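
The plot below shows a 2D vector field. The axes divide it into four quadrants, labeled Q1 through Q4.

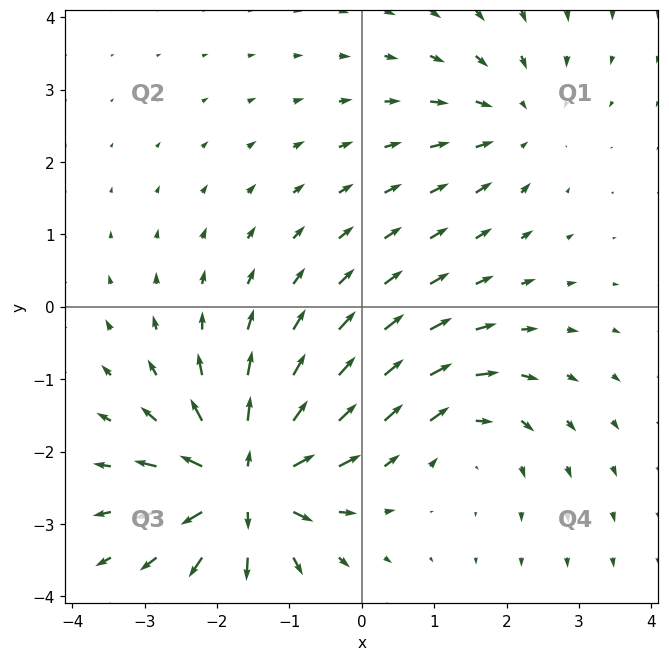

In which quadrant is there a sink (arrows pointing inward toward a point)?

The sink sits at approximately (2.1, 2.5), which lies in quadrant Q1. The divergence there is about -3, negative as expected for a sink.

Q1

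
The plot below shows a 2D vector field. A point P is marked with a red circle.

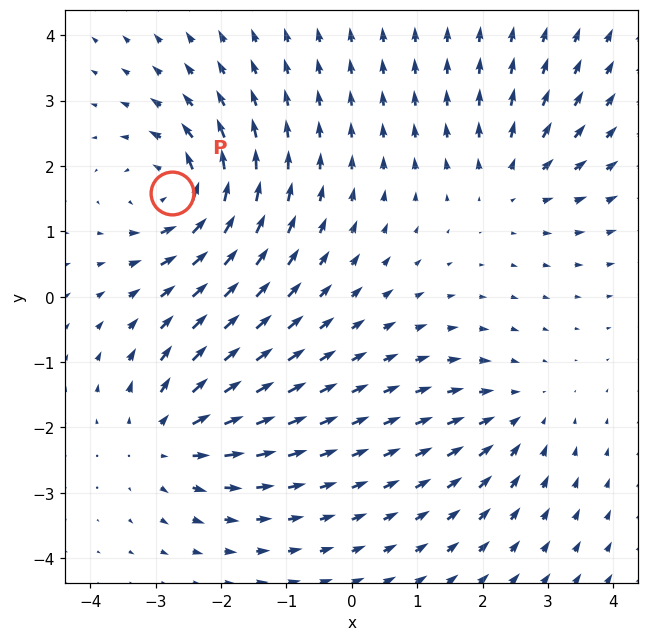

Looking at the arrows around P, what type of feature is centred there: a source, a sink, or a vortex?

At P (-2.8, 1.6) the arrows circulate counterclockwise. Divergence ≈0, curl about +6 — near-zero divergence with nonzero curl is a vortex.

vortex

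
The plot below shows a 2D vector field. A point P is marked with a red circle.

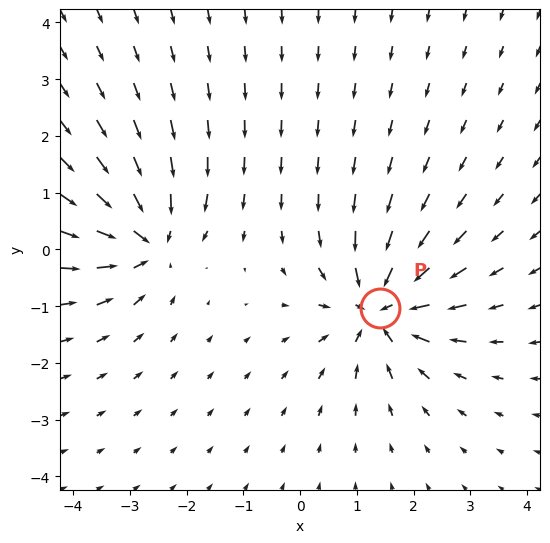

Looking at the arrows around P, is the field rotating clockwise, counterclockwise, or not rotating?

Near P at (1.4, -1.0) the arrows show no circulation. The curl there is ≈0.

not rotating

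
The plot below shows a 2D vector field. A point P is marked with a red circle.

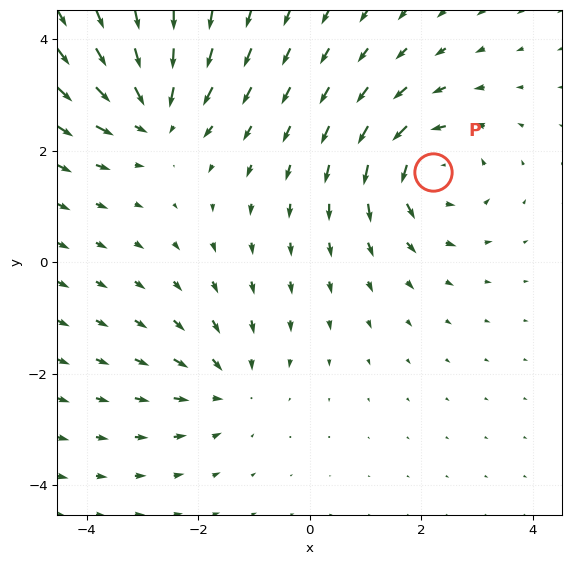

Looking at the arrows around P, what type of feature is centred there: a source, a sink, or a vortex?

At P (2.2, 1.6) the arrows circulate counterclockwise. Divergence ≈0, curl about +5 — near-zero divergence with nonzero curl is a vortex.

vortex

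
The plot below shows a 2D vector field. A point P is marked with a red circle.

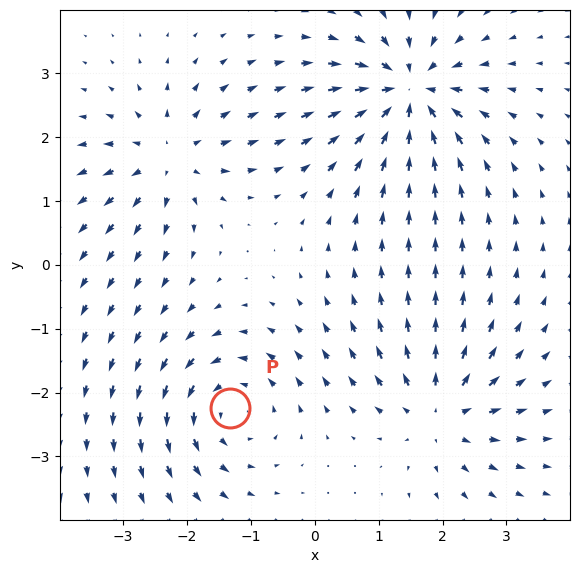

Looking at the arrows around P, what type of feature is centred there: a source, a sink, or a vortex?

At P (-1.3, -2.2) the arrows circulate counterclockwise. Divergence ≈0, curl about +5 — near-zero divergence with nonzero curl is a vortex.

vortex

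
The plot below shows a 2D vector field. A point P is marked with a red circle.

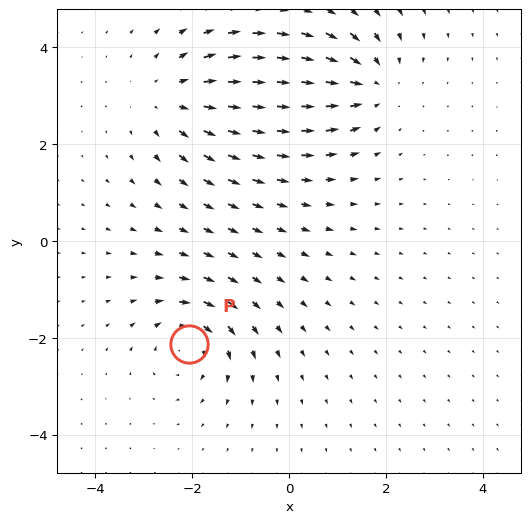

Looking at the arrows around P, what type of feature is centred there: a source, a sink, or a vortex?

At P (-2.1, -2.1) the arrows circulate clockwise. Divergence ≈0, curl about -4 — near-zero divergence with nonzero curl is a vortex.

vortex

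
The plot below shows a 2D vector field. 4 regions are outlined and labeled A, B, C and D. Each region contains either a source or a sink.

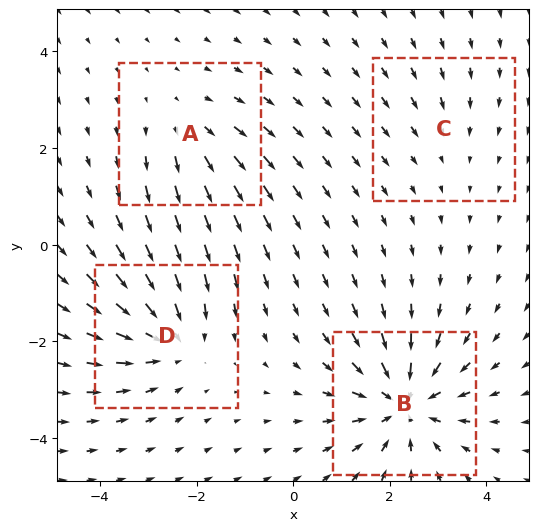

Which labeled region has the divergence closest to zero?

Divergence at each region's feature centre — A: about +3, B: about -7, C: about -2, D: about -5. Region C is closest to zero.

C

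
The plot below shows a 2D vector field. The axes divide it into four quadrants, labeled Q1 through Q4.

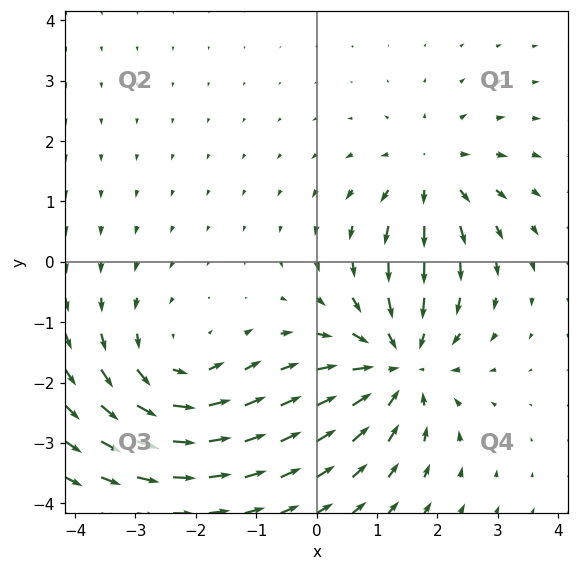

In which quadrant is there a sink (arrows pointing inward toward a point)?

Q4

The sink sits at approximately (1.4, -1.7), which lies in quadrant Q4. The divergence there is about -4, negative as expected for a sink.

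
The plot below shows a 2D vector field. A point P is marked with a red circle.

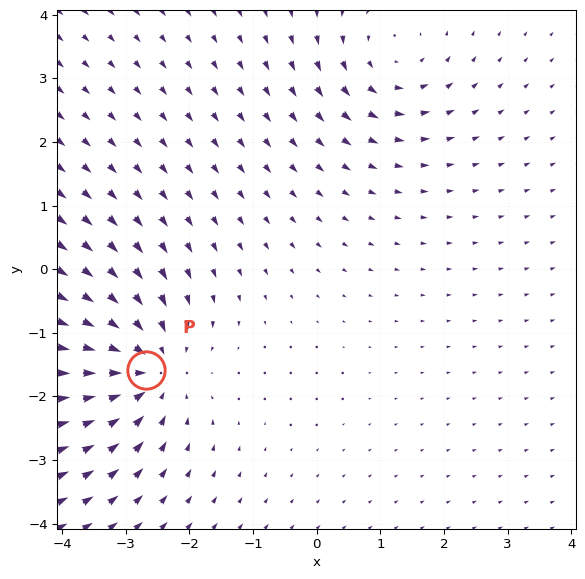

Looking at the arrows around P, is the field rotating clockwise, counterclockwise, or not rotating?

not rotating

Near P at (-2.7, -1.6) the arrows show no circulation. The curl there is ≈0.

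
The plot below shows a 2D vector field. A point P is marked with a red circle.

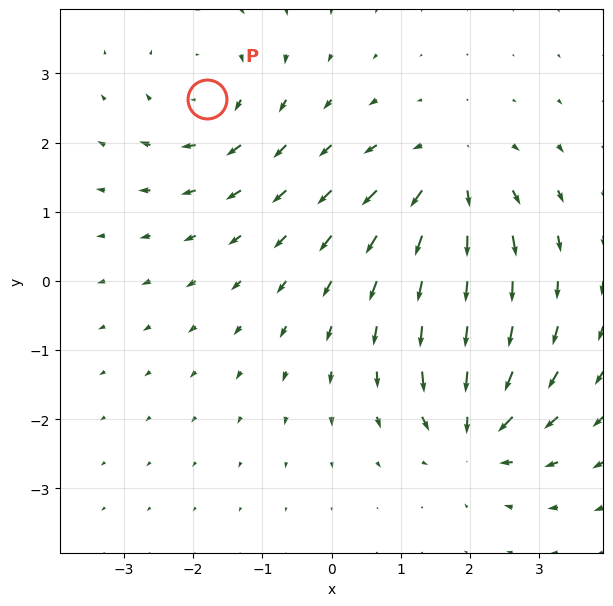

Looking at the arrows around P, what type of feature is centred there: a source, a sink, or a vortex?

At P (-1.8, 2.6) the arrows circulate clockwise. Divergence ≈0, curl about -4 — near-zero divergence with nonzero curl is a vortex.

vortex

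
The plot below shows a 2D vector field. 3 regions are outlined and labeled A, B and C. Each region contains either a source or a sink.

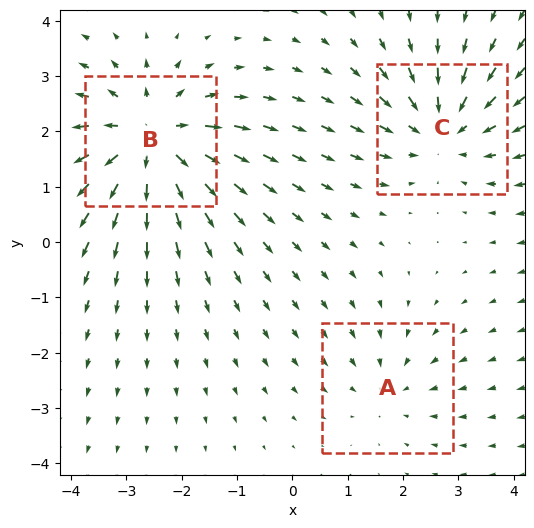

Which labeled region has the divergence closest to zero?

Divergence at each region's feature centre — A: about -2, B: about +4, C: about -3. Region A is closest to zero.

A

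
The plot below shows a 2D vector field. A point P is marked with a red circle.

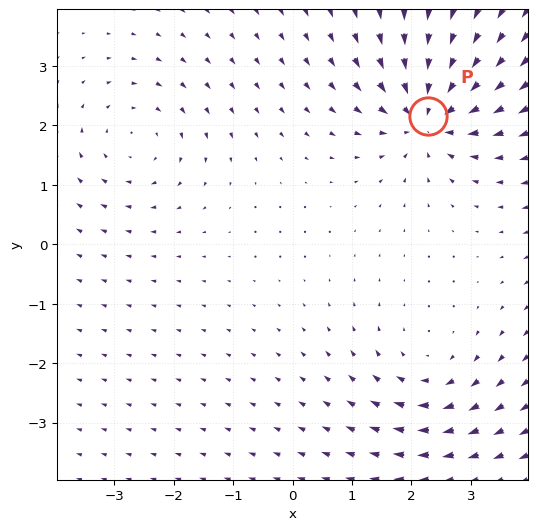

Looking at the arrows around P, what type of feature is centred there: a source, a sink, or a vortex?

sink

At P (2.3, 2.2) the arrows converge inward. Divergence about -6, curl ≈0 — negative divergence with near-zero curl is a sink.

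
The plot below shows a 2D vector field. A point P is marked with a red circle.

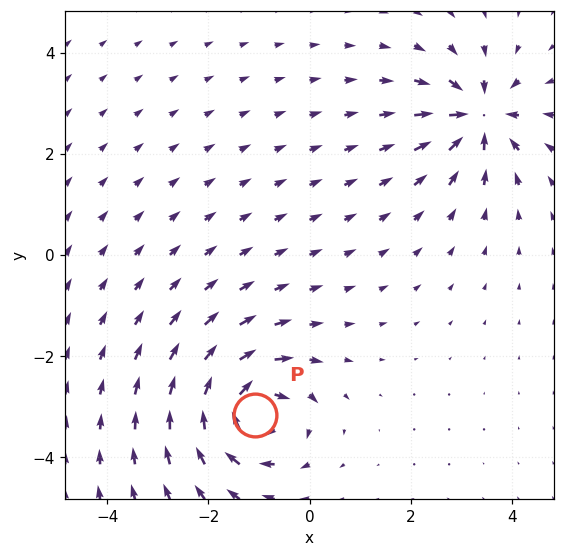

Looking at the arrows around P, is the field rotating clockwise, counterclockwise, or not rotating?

clockwise

Near P at (-1.1, -3.2) the arrows circulate clockwise. The curl (z-component) there is about -7; negative curl means clockwise rotation.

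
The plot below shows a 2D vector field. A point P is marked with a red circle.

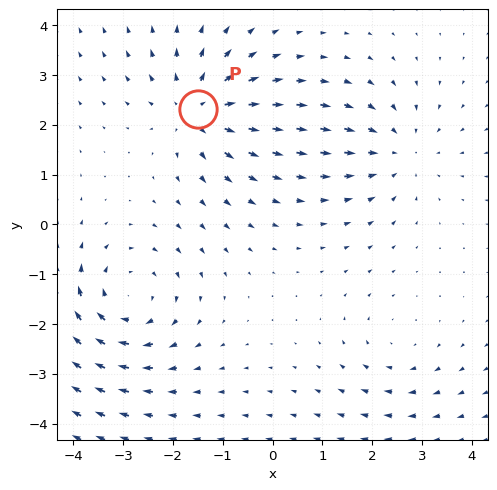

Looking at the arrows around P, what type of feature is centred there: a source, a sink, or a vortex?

source

At P (-1.5, 2.3) the arrows spread outward. Divergence about +5, curl ≈0 — positive divergence with near-zero curl is a source.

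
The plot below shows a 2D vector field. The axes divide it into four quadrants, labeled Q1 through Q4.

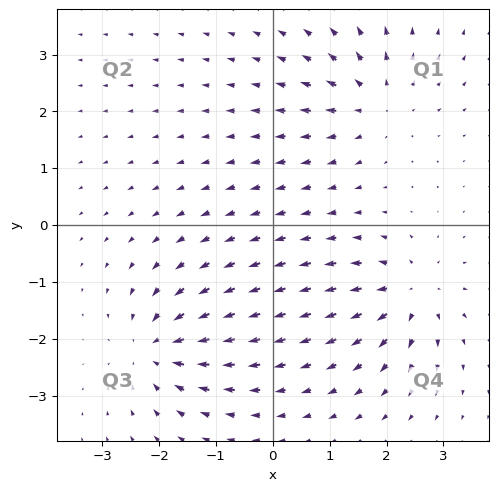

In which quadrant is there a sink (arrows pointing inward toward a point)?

The sink sits at approximately (-2.0, -2.2), which lies in quadrant Q3. The divergence there is about -5, negative as expected for a sink.

Q3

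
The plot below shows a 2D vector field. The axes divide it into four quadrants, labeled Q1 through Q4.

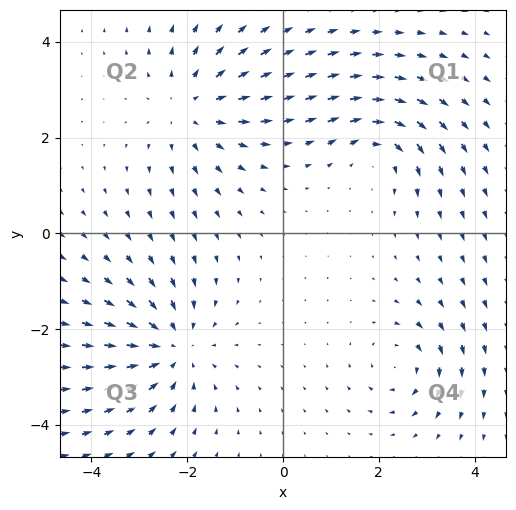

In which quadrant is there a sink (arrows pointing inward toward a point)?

The sink sits at approximately (-2.3, -2.4), which lies in quadrant Q3. The divergence there is about -4, negative as expected for a sink.

Q3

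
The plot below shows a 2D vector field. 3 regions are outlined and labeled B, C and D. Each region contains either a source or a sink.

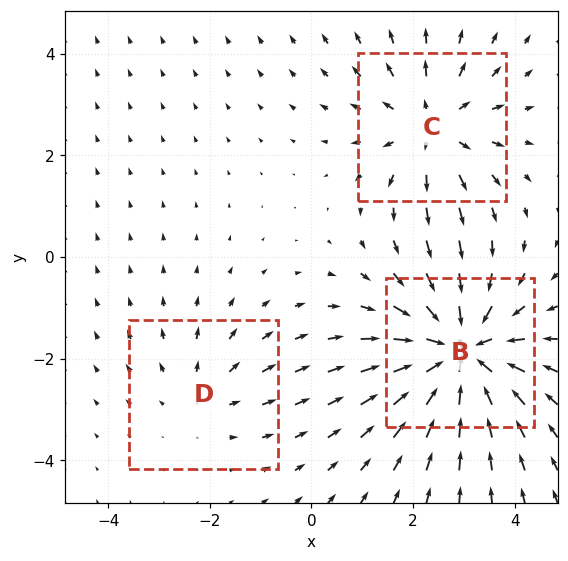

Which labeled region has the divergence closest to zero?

D

Divergence at each region's feature centre — B: about -5, C: about +3, D: about +2. Region D is closest to zero.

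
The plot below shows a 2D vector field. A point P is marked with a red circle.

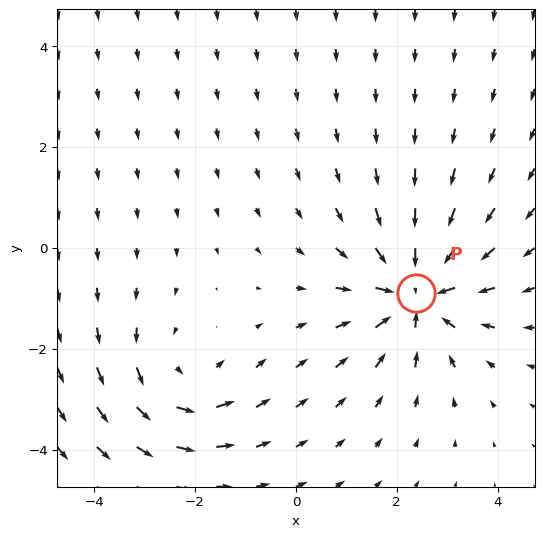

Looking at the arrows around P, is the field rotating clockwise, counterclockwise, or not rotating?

Near P at (2.4, -0.9) the arrows show no circulation. The curl there is ≈0.

not rotating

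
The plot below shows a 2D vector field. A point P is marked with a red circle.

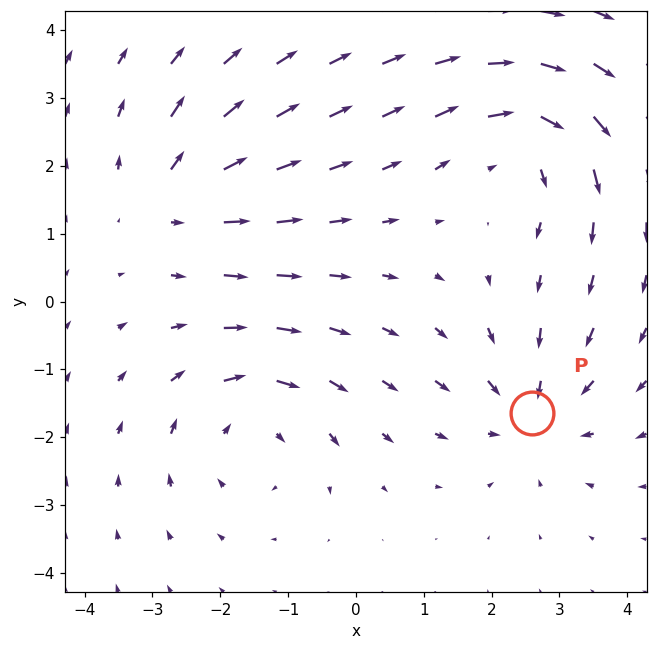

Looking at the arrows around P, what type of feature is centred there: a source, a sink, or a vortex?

At P (2.6, -1.6) the arrows converge inward. Divergence about -4, curl ≈0 — negative divergence with near-zero curl is a sink.

sink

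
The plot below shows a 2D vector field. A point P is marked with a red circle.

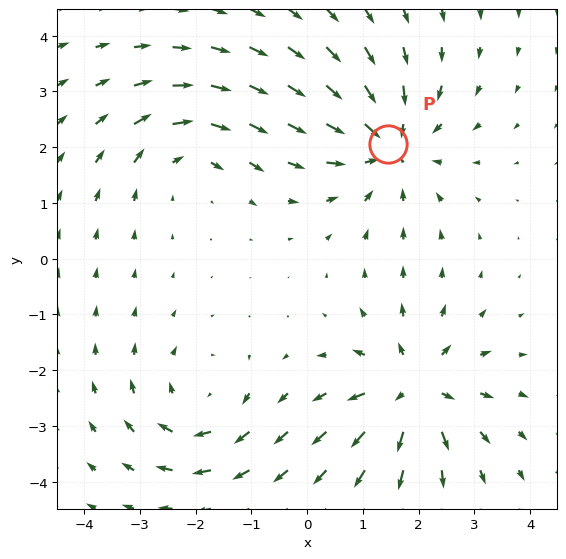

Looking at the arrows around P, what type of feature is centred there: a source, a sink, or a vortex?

At P (1.4, 2.0) the arrows converge inward. Divergence about -5, curl ≈0 — negative divergence with near-zero curl is a sink.

sink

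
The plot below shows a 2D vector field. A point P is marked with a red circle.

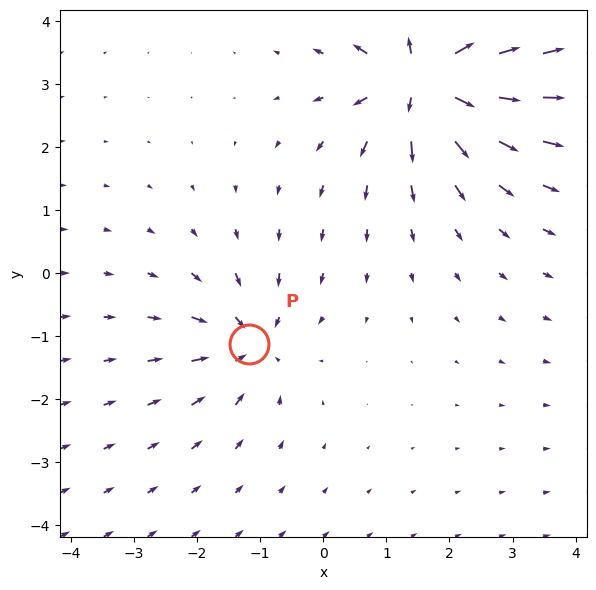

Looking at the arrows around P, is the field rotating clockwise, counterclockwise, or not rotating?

not rotating

Near P at (-1.2, -1.1) the arrows show no circulation. The curl there is ≈0.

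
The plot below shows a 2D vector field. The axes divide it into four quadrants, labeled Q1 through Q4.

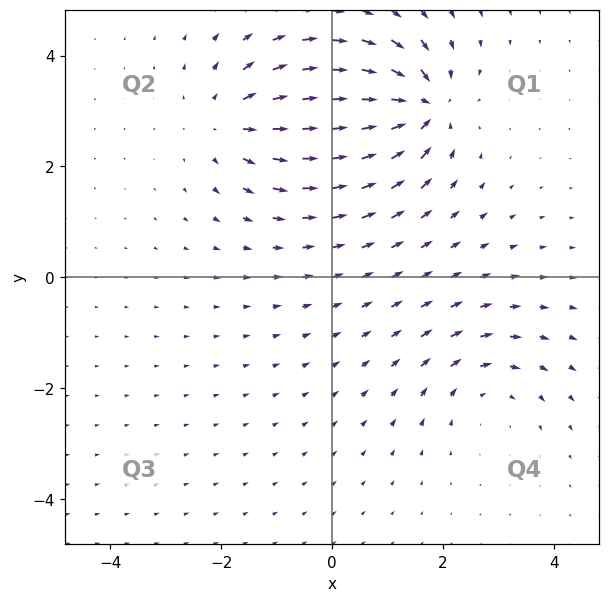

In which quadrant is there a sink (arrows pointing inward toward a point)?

The sink sits at approximately (1.6, 3.1), which lies in quadrant Q1. The divergence there is about -6, negative as expected for a sink.

Q1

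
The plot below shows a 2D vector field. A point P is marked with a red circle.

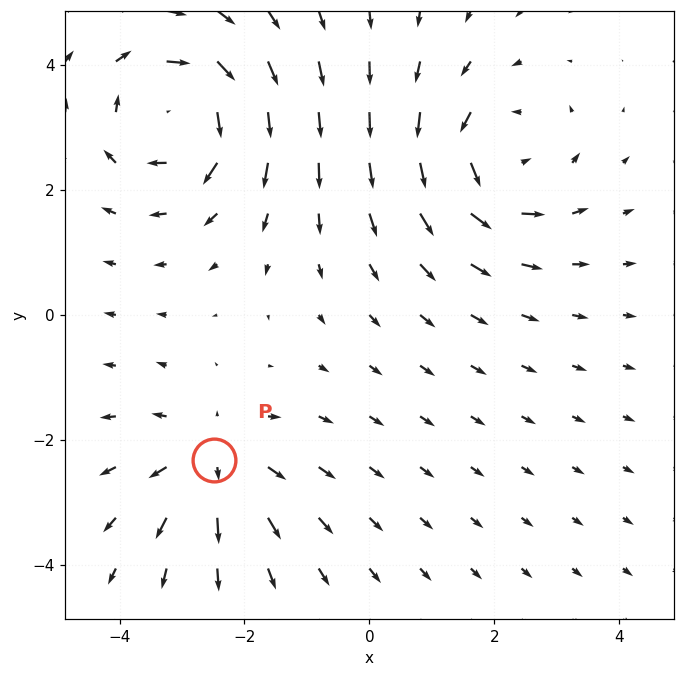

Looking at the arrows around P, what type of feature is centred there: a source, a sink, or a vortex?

source

At P (-2.5, -2.3) the arrows spread outward. Divergence about +3, curl ≈0 — positive divergence with near-zero curl is a source.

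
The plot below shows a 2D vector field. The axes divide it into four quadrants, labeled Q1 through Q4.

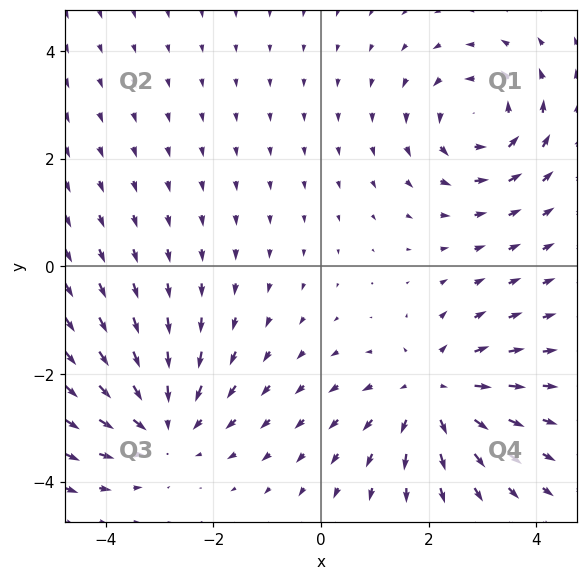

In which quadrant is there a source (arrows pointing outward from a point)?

Q4

The source sits at approximately (2.1, -2.3), which lies in quadrant Q4. The divergence there is about +3, positive as expected for a source.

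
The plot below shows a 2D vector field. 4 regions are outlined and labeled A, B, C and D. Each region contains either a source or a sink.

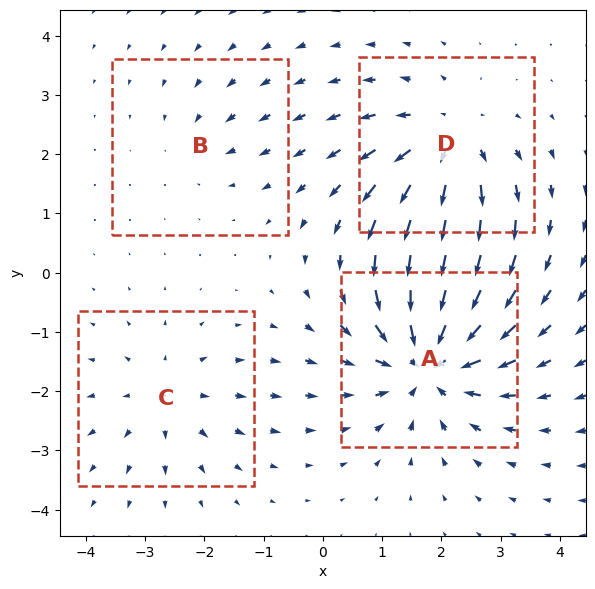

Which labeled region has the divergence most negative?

A

Divergence at each region's feature centre — A: about -6, B: about -2, C: about +3, D: about +5. Region A is most negative.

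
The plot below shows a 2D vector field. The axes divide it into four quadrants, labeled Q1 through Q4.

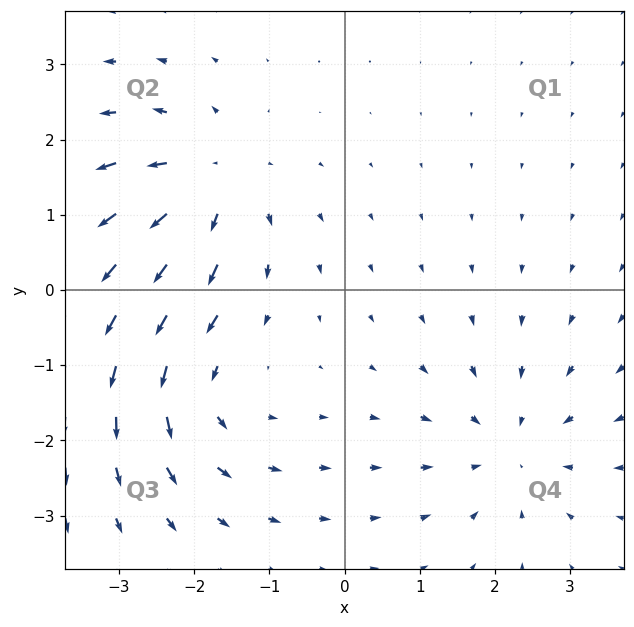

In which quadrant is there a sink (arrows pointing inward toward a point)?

The sink sits at approximately (2.2, -2.1), which lies in quadrant Q4. The divergence there is about -3, negative as expected for a sink.

Q4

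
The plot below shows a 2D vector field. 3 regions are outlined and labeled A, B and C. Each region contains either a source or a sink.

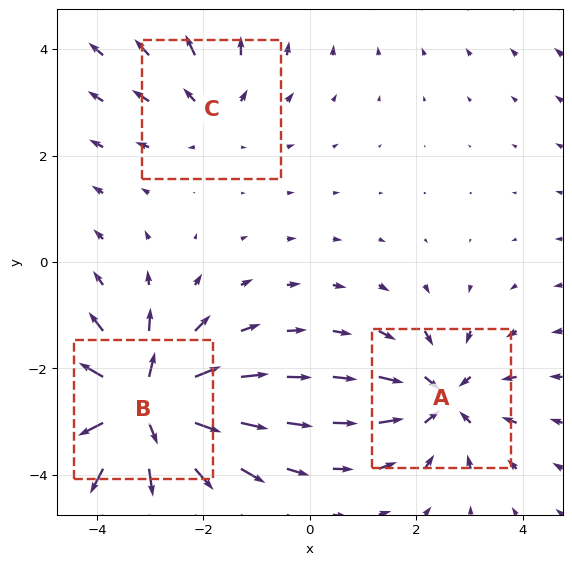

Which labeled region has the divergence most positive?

B

Divergence at each region's feature centre — A: about -3, B: about +6, C: about +2. Region B is most positive.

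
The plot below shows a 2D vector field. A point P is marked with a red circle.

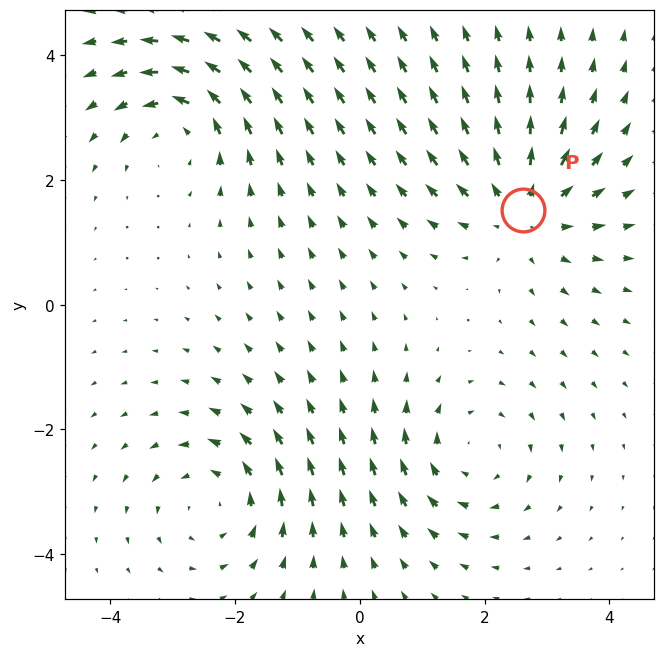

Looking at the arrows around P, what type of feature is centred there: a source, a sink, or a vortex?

source

At P (2.6, 1.5) the arrows spread outward. Divergence about +4, curl ≈0 — positive divergence with near-zero curl is a source.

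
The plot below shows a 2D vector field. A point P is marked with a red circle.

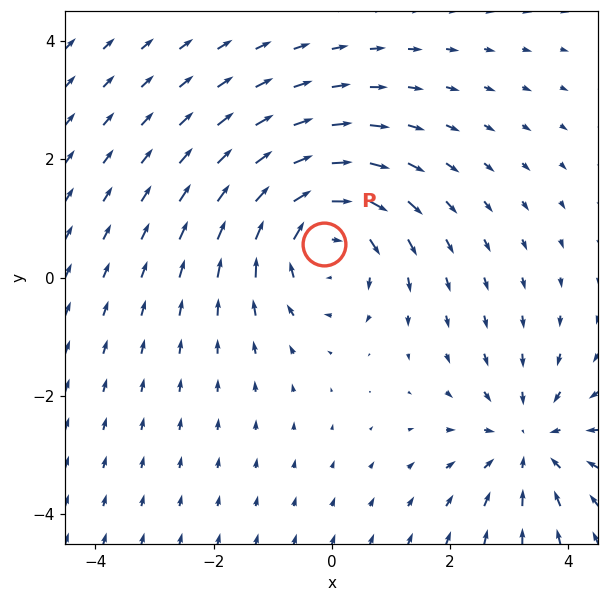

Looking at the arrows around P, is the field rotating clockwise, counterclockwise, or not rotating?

clockwise

Near P at (-0.1, 0.6) the arrows circulate clockwise. The curl (z-component) there is about -4; negative curl means clockwise rotation.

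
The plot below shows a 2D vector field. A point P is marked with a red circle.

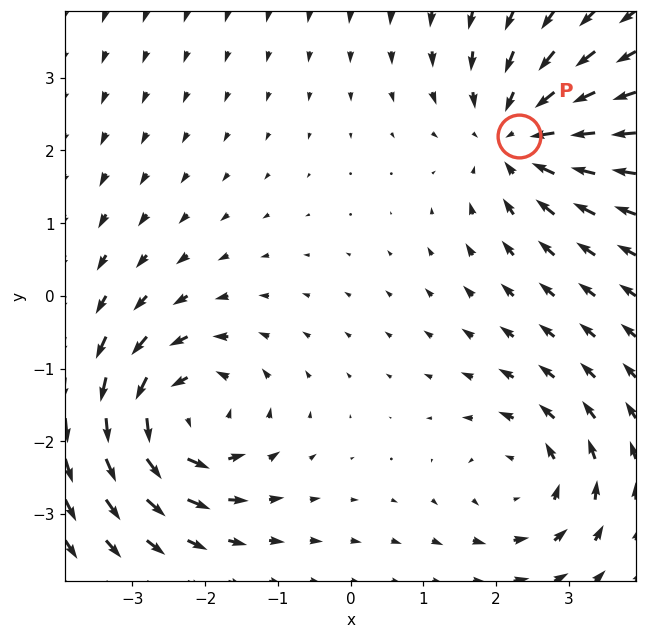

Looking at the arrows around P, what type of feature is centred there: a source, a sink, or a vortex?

sink

At P (2.3, 2.2) the arrows converge inward. Divergence about -5, curl ≈0 — negative divergence with near-zero curl is a sink.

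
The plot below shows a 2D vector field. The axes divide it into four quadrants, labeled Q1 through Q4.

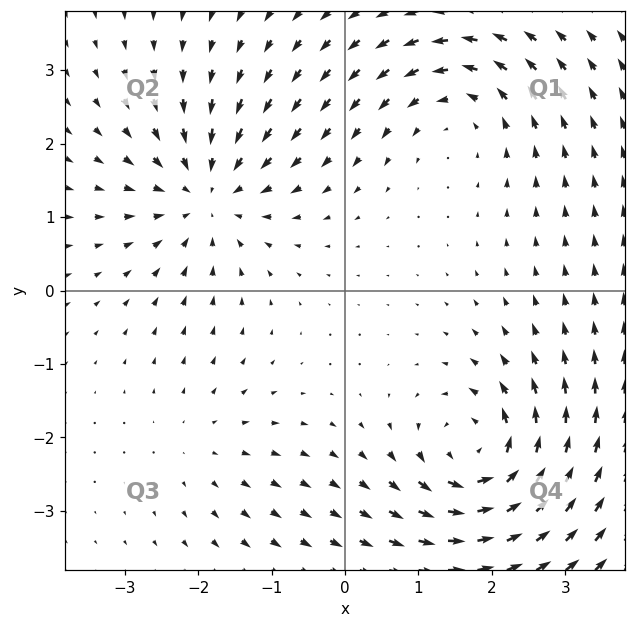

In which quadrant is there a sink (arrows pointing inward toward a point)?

Q2

The sink sits at approximately (-1.9, 1.3), which lies in quadrant Q2. The divergence there is about -5, negative as expected for a sink.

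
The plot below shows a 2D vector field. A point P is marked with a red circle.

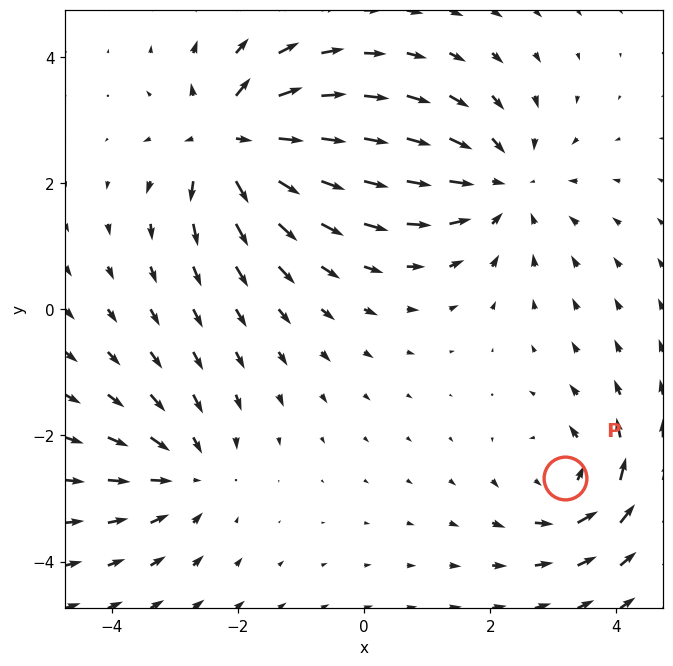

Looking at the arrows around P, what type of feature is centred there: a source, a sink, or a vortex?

At P (3.2, -2.7) the arrows circulate counterclockwise. Divergence ≈0, curl about +5 — near-zero divergence with nonzero curl is a vortex.

vortex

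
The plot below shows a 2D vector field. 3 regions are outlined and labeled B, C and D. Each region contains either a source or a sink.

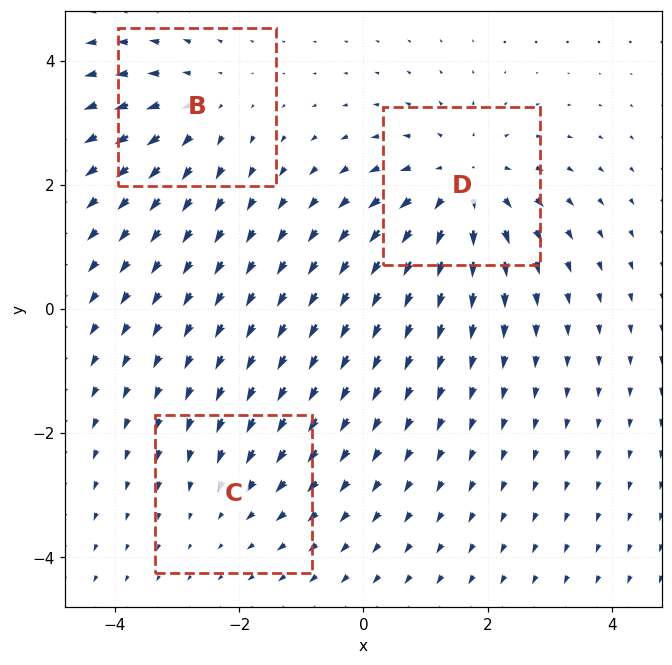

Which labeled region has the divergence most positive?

Divergence at each region's feature centre — B: about +3, C: about -2, D: about +4. Region D is most positive.

D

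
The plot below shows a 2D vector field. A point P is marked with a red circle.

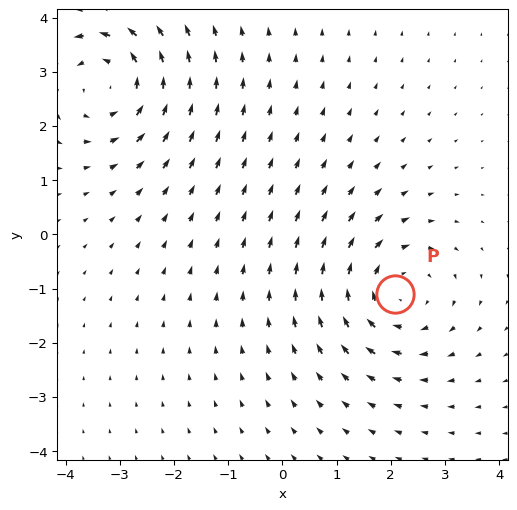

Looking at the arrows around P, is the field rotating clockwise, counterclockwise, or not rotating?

clockwise

Near P at (2.1, -1.1) the arrows circulate clockwise. The curl (z-component) there is about -3; negative curl means clockwise rotation.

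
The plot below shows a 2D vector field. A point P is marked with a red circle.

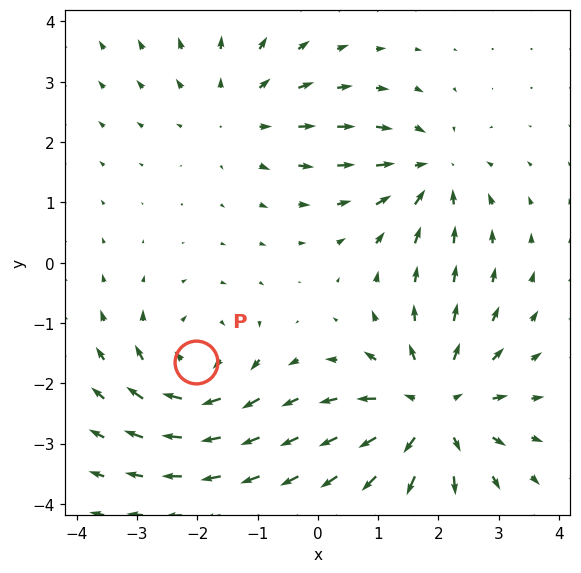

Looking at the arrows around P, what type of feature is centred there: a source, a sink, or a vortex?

At P (-2.0, -1.7) the arrows circulate clockwise. Divergence ≈0, curl about -4 — near-zero divergence with nonzero curl is a vortex.

vortex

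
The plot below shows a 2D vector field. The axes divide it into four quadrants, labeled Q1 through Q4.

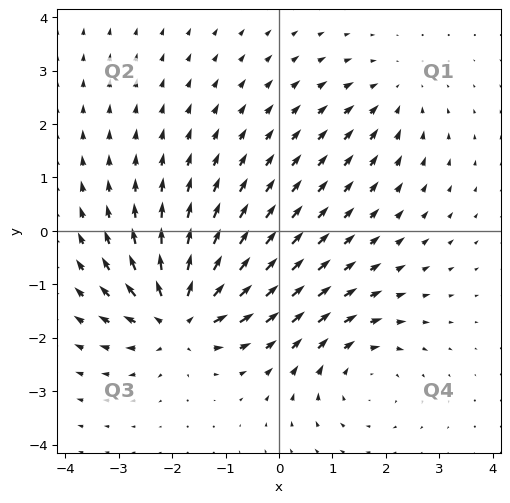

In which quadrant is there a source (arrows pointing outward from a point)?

Q3

The source sits at approximately (-1.9, -1.6), which lies in quadrant Q3. The divergence there is about +7, positive as expected for a source.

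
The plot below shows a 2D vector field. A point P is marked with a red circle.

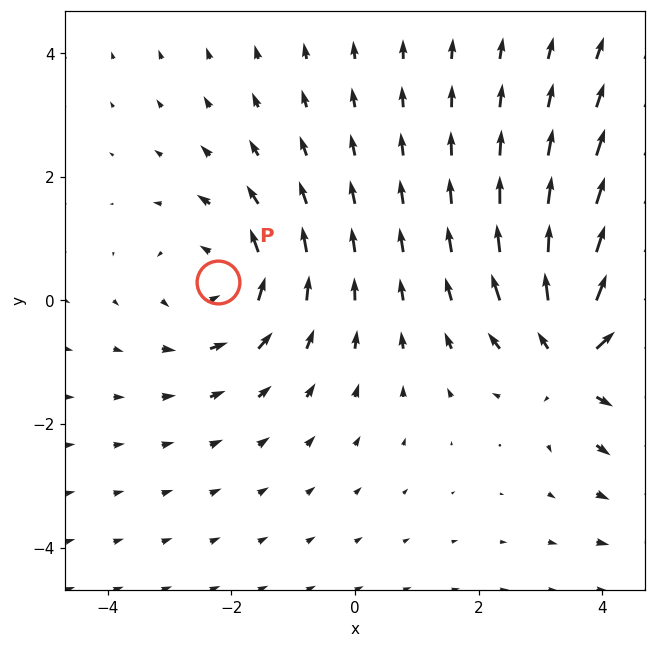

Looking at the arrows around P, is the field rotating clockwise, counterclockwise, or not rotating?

counterclockwise

Near P at (-2.2, 0.3) the arrows circulate counterclockwise. The curl (z-component) there is about +3; positive curl means counterclockwise rotation.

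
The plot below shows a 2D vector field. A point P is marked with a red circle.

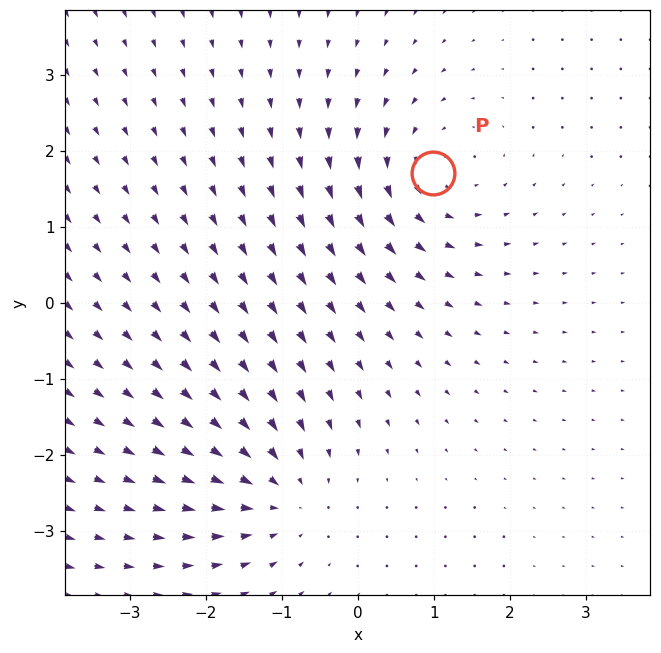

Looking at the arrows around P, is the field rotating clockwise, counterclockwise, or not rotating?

counterclockwise

Near P at (1.0, 1.7) the arrows circulate counterclockwise. The curl (z-component) there is about +3; positive curl means counterclockwise rotation.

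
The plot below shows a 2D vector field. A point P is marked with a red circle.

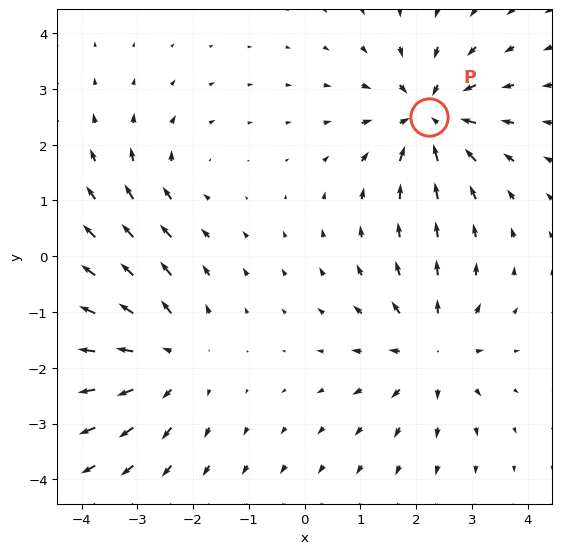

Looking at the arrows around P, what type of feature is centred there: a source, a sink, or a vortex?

sink

At P (2.2, 2.5) the arrows converge inward. Divergence about -6, curl ≈0 — negative divergence with near-zero curl is a sink.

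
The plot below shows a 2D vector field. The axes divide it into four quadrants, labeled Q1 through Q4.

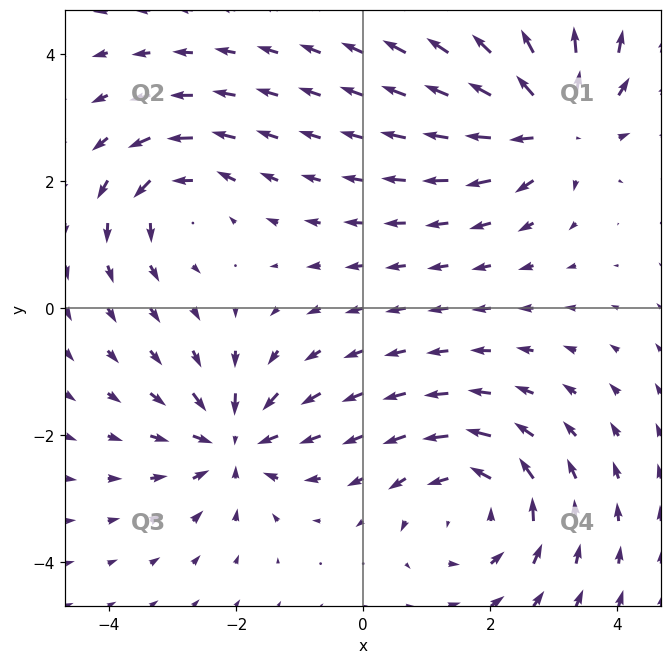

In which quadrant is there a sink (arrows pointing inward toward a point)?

The sink sits at approximately (-2.0, -2.1), which lies in quadrant Q3. The divergence there is about -5, negative as expected for a sink.

Q3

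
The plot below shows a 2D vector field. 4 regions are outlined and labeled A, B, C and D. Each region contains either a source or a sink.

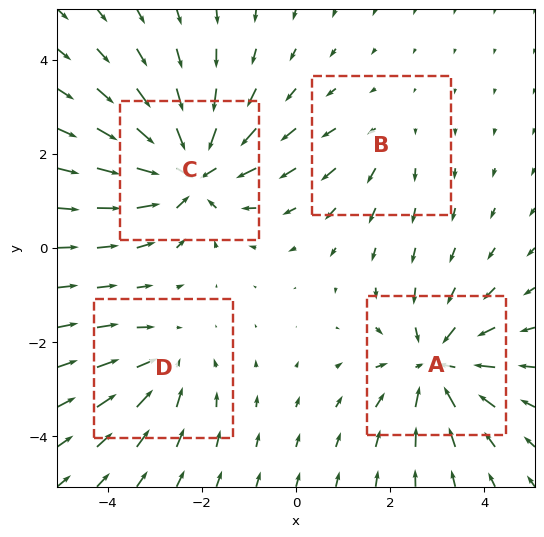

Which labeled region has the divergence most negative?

Divergence at each region's feature centre — A: about -5, B: about +2, C: about -6, D: about -3. Region C is most negative.

C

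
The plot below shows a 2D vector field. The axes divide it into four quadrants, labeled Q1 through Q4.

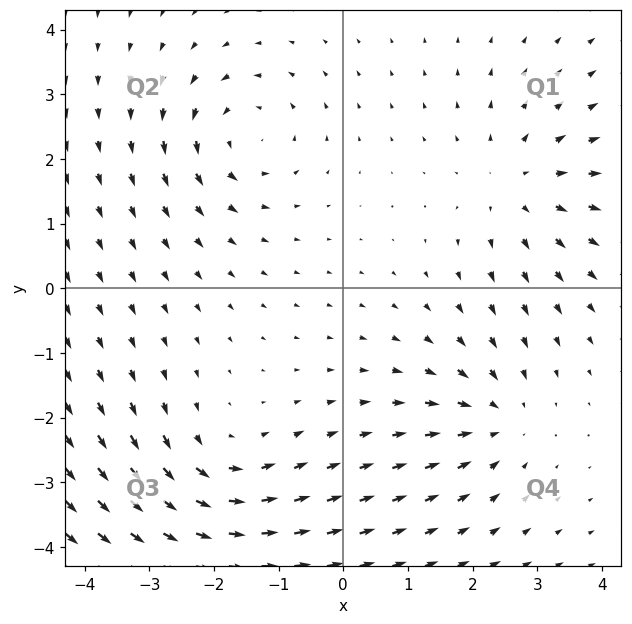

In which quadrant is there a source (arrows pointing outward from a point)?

Q1

The source sits at approximately (2.7, 1.6), which lies in quadrant Q1. The divergence there is about +3, positive as expected for a source.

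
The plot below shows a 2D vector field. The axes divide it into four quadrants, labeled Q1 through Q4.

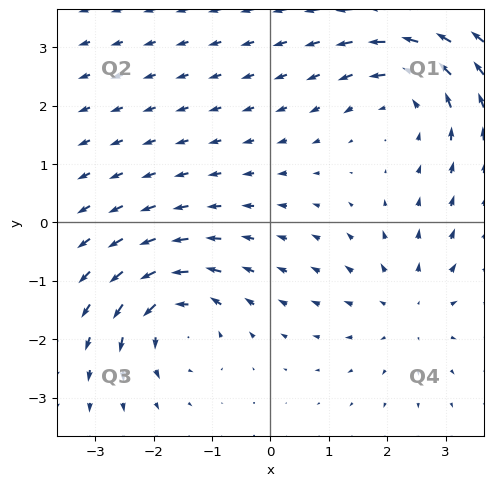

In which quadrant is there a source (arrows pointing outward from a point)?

Q4

The source sits at approximately (2.4, -1.5), which lies in quadrant Q4. The divergence there is about +3, positive as expected for a source.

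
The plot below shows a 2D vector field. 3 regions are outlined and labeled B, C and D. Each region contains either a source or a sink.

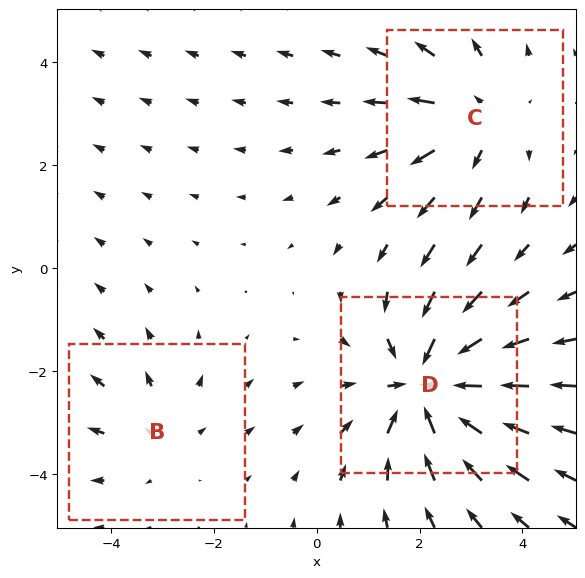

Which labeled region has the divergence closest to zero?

B

Divergence at each region's feature centre — B: about +2, C: about +3, D: about -5. Region B is closest to zero.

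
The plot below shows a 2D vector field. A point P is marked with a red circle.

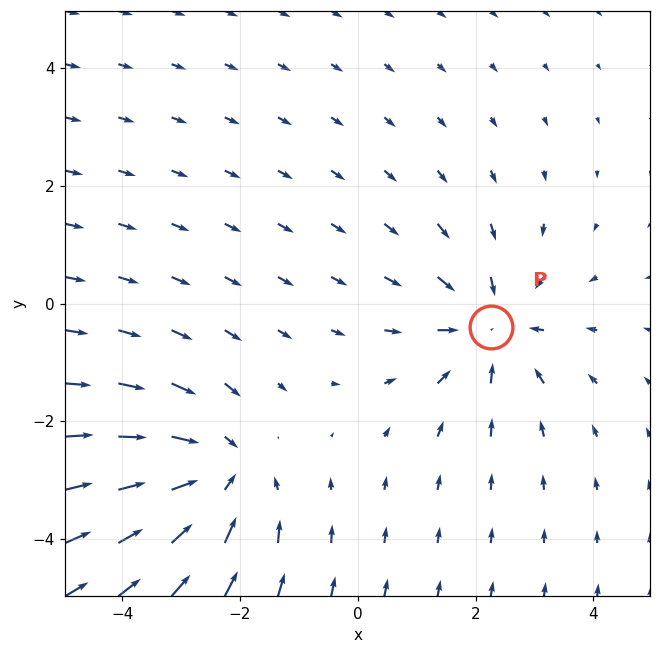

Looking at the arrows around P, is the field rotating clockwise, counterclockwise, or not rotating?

Near P at (2.3, -0.4) the arrows show no circulation. The curl there is ≈0.

not rotating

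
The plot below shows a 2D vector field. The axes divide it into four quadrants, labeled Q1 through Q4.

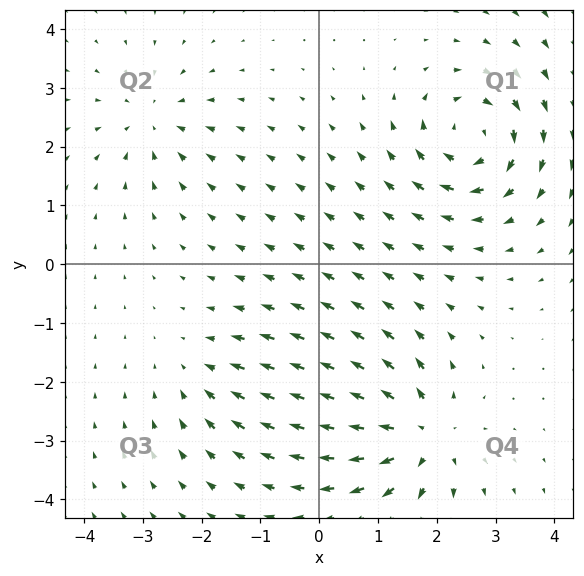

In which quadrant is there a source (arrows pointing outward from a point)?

Q4

The source sits at approximately (1.7, -2.9), which lies in quadrant Q4. The divergence there is about +6, positive as expected for a source.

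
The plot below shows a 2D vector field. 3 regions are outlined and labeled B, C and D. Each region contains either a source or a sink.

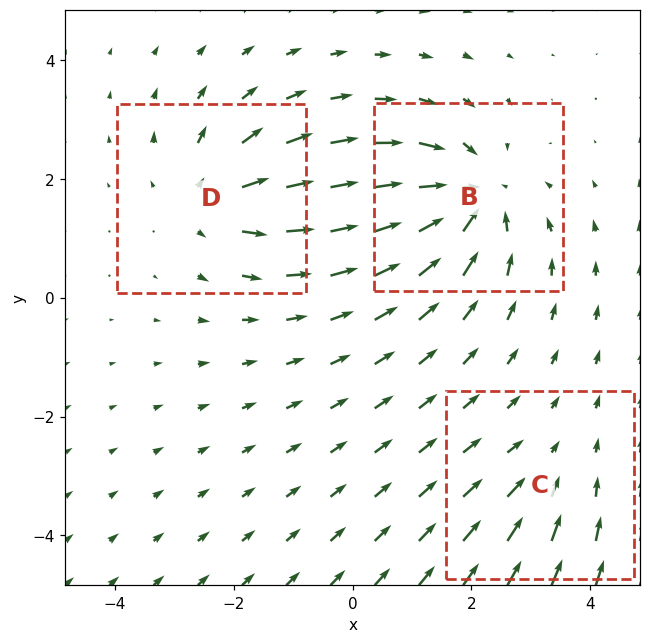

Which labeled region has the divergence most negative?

B

Divergence at each region's feature centre — B: about -5, C: about -2, D: about +3. Region B is most negative.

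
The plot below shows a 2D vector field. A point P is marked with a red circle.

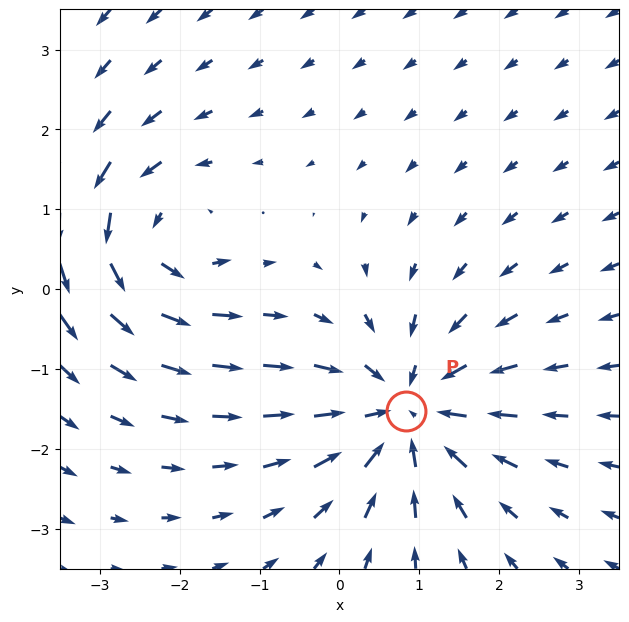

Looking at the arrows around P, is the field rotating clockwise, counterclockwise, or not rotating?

not rotating

Near P at (0.8, -1.5) the arrows show no circulation. The curl there is ≈0.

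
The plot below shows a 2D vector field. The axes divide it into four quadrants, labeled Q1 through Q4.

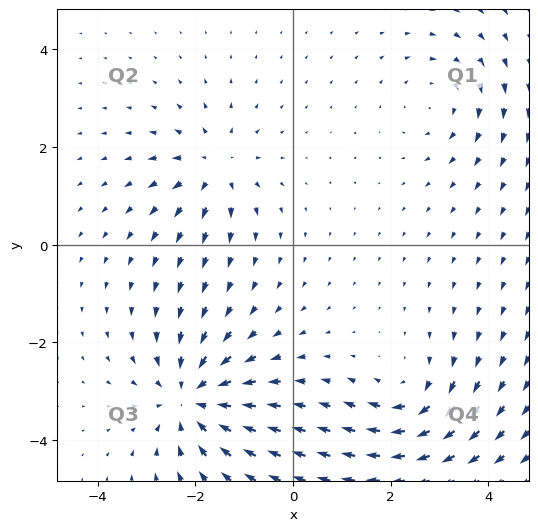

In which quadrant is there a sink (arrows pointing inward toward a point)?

The sink sits at approximately (-2.1, -3.2), which lies in quadrant Q3. The divergence there is about -5, negative as expected for a sink.

Q3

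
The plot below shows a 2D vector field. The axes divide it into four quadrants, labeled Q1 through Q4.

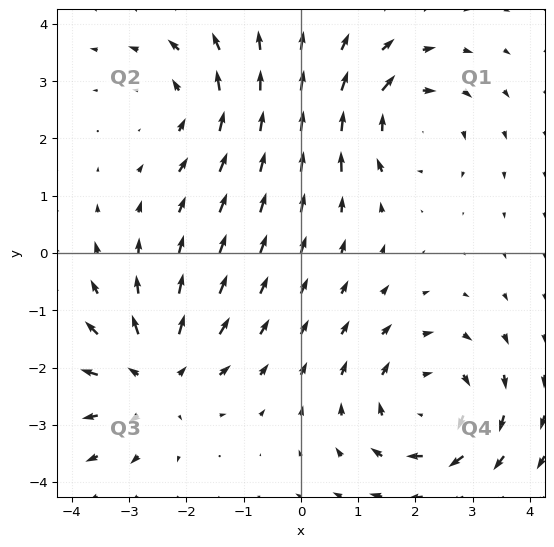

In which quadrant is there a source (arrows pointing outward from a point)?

The source sits at approximately (-2.5, -2.2), which lies in quadrant Q3. The divergence there is about +4, positive as expected for a source.

Q3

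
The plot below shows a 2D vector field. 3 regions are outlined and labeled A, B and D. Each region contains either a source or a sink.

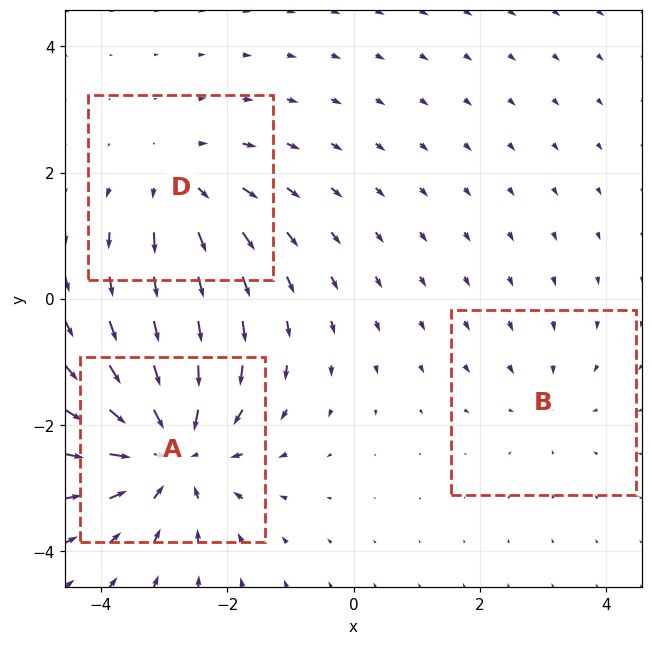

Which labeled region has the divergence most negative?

A

Divergence at each region's feature centre — A: about -4, B: about -2, D: about +3. Region A is most negative.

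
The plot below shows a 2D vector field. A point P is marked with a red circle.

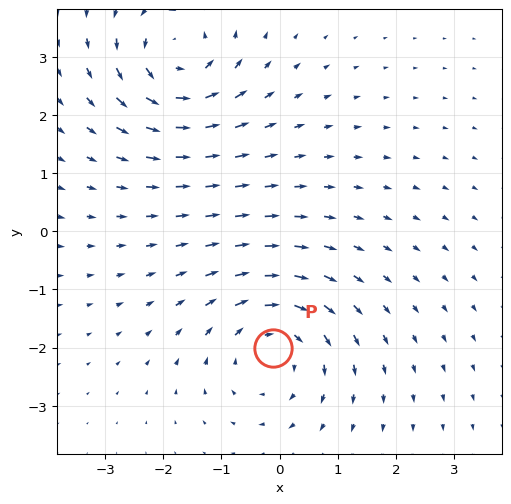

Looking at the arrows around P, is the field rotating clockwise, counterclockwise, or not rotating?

clockwise

Near P at (-0.1, -2.0) the arrows circulate clockwise. The curl (z-component) there is about -3; negative curl means clockwise rotation.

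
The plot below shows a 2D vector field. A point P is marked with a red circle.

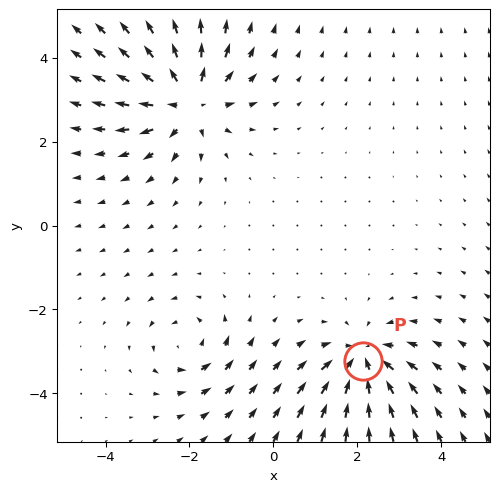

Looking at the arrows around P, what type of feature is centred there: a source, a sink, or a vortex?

At P (2.1, -3.2) the arrows converge inward. Divergence about -5, curl ≈0 — negative divergence with near-zero curl is a sink.

sink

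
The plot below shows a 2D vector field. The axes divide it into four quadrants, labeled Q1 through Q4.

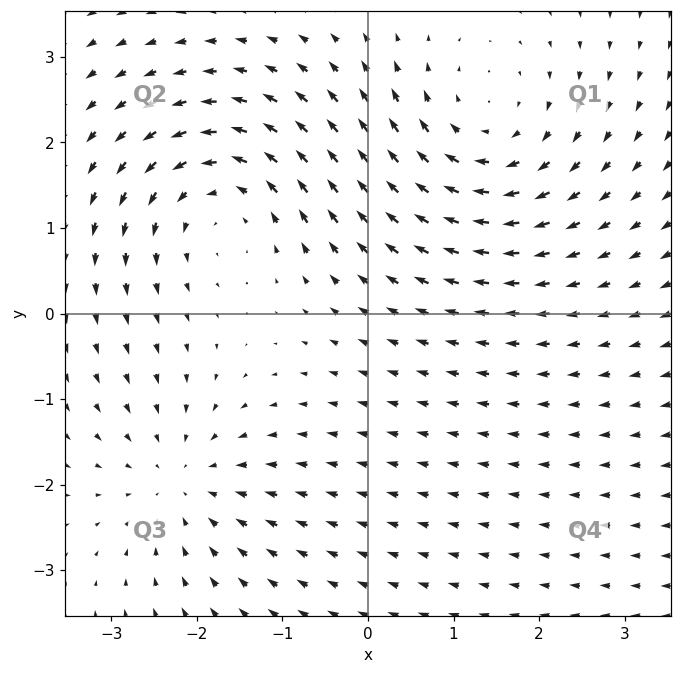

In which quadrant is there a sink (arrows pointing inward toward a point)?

Q3

The sink sits at approximately (-2.2, -2.0), which lies in quadrant Q3. The divergence there is about -3, negative as expected for a sink.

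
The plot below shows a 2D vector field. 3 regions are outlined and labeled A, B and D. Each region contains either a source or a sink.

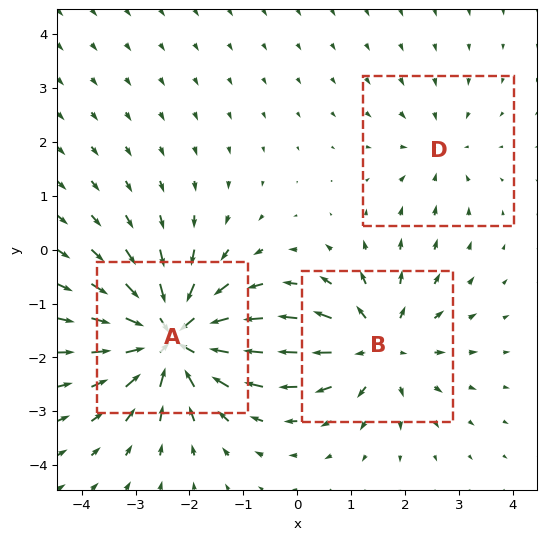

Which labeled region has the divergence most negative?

Divergence at each region's feature centre — A: about -6, B: about +4, D: about -2. Region A is most negative.

A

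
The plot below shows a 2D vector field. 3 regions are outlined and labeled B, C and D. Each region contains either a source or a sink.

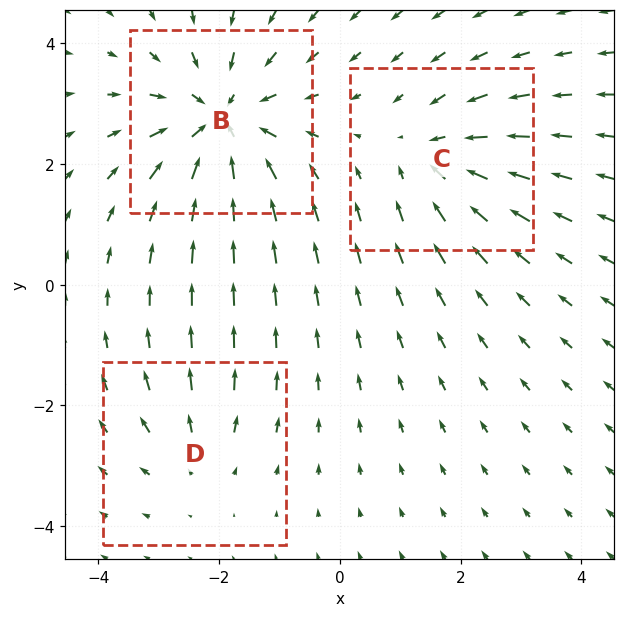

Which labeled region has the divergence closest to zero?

Divergence at each region's feature centre — B: about -5, C: about -3, D: about +2. Region D is closest to zero.

D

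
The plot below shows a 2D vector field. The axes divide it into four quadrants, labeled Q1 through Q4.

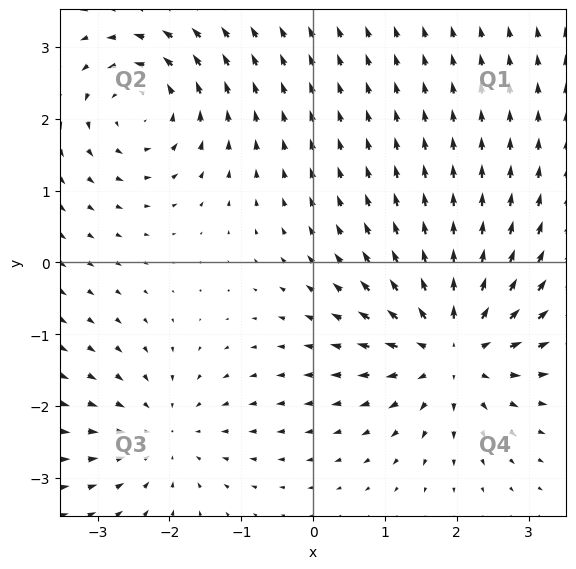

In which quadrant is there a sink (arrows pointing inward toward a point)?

Q3

The sink sits at approximately (-2.1, -2.4), which lies in quadrant Q3. The divergence there is about -3, negative as expected for a sink.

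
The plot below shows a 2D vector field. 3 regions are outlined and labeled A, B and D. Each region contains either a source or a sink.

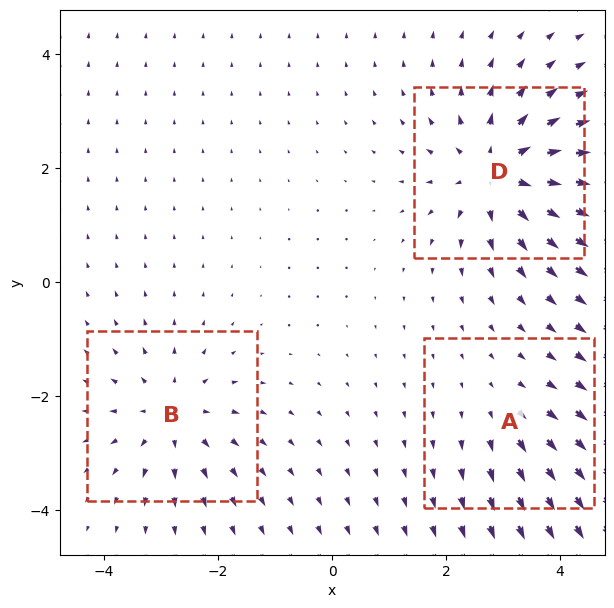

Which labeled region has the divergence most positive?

D

Divergence at each region's feature centre — A: about +2, B: about +3, D: about +5. Region D is most positive.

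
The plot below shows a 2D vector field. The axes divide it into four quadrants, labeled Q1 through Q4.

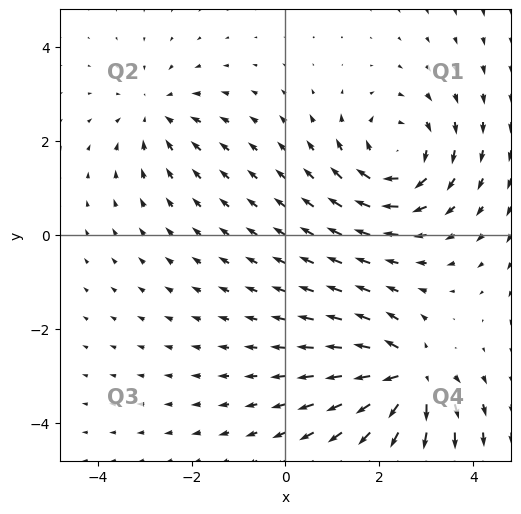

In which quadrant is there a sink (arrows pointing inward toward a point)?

The sink sits at approximately (-2.7, 2.6), which lies in quadrant Q2. The divergence there is about -3, negative as expected for a sink.

Q2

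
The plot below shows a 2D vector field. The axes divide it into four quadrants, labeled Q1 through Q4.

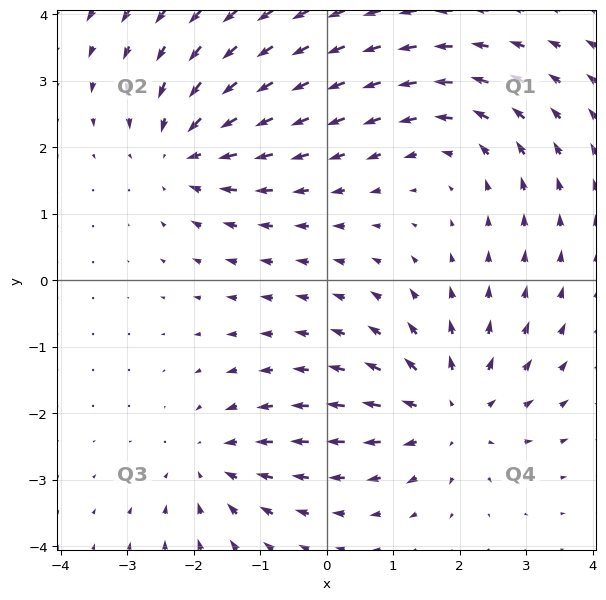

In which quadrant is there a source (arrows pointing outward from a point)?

Q4

The source sits at approximately (1.8, -2.0), which lies in quadrant Q4. The divergence there is about +4, positive as expected for a source.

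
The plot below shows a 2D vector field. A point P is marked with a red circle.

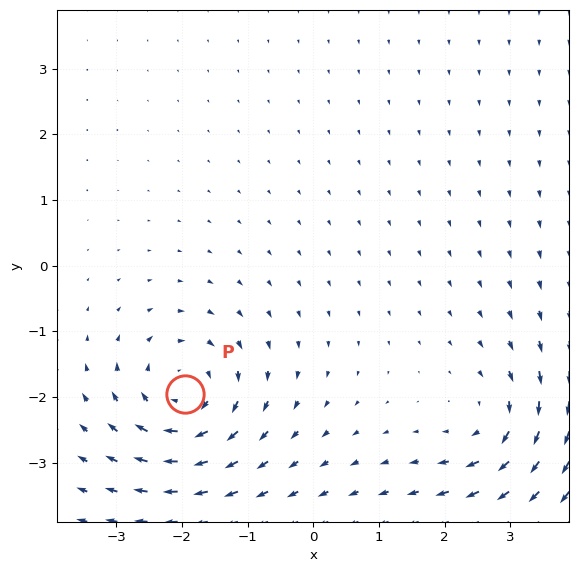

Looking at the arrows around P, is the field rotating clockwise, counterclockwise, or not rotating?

Near P at (-2.0, -1.9) the arrows circulate clockwise. The curl (z-component) there is about -5; negative curl means clockwise rotation.

clockwise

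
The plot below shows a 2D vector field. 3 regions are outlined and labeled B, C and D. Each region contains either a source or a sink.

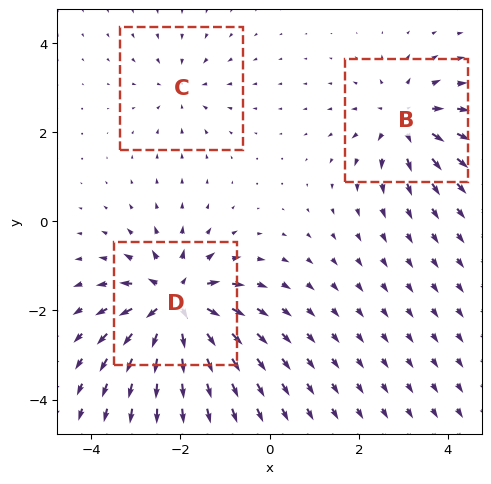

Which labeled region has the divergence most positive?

Divergence at each region's feature centre — B: about +4, C: about -2, D: about +6. Region D is most positive.

D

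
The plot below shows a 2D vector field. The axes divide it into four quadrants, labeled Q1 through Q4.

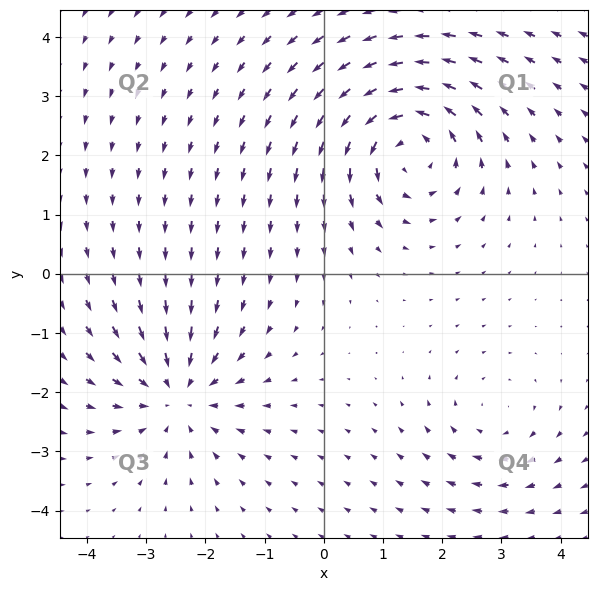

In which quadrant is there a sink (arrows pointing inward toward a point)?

The sink sits at approximately (-2.5, -2.0), which lies in quadrant Q3. The divergence there is about -4, negative as expected for a sink.

Q3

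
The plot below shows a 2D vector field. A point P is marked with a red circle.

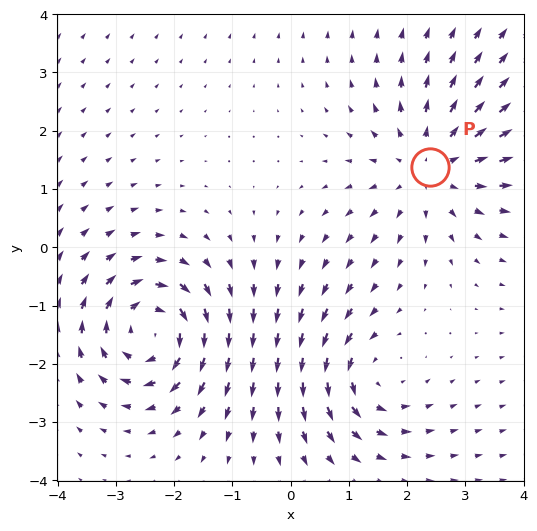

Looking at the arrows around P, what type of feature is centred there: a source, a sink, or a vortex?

source

At P (2.4, 1.4) the arrows spread outward. Divergence about +3, curl ≈0 — positive divergence with near-zero curl is a source.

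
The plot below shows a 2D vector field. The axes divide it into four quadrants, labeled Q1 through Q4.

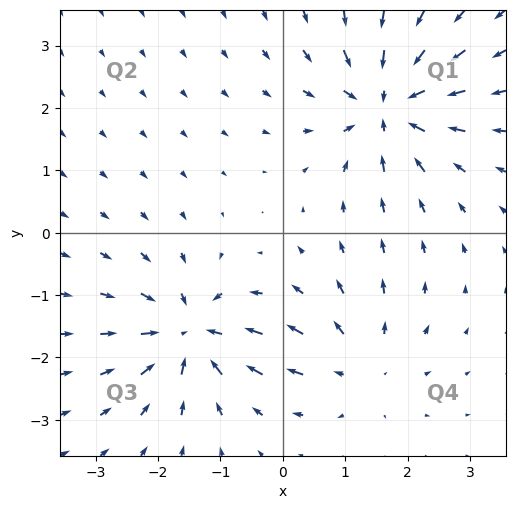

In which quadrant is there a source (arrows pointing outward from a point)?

The source sits at approximately (1.2, -2.1), which lies in quadrant Q4. The divergence there is about +3, positive as expected for a source.

Q4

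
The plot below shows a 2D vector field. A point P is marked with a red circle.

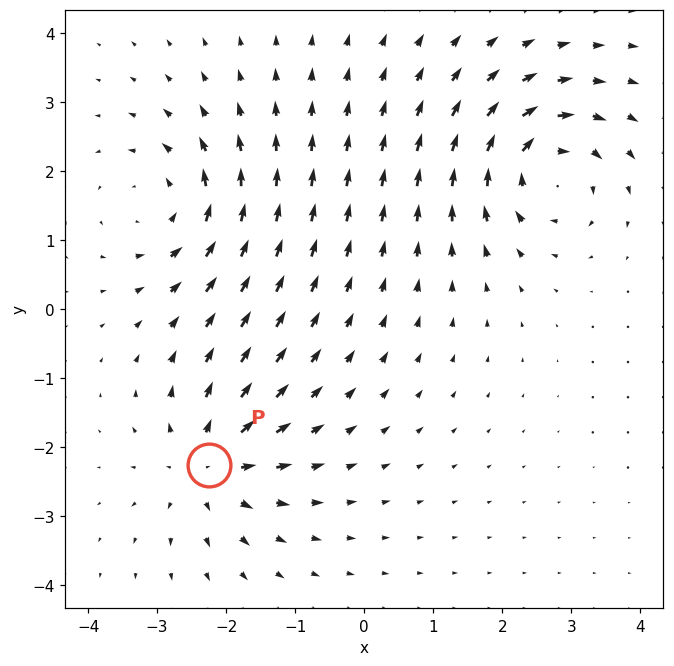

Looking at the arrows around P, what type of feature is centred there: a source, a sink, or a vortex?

At P (-2.3, -2.3) the arrows spread outward. Divergence about +5, curl ≈0 — positive divergence with near-zero curl is a source.

source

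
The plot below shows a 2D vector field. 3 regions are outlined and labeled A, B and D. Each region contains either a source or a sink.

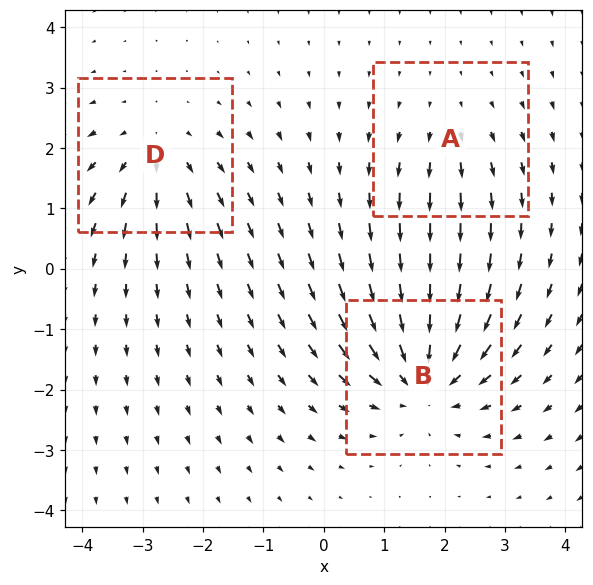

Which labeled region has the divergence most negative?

B

Divergence at each region's feature centre — A: about +2, B: about -5, D: about +3. Region B is most negative.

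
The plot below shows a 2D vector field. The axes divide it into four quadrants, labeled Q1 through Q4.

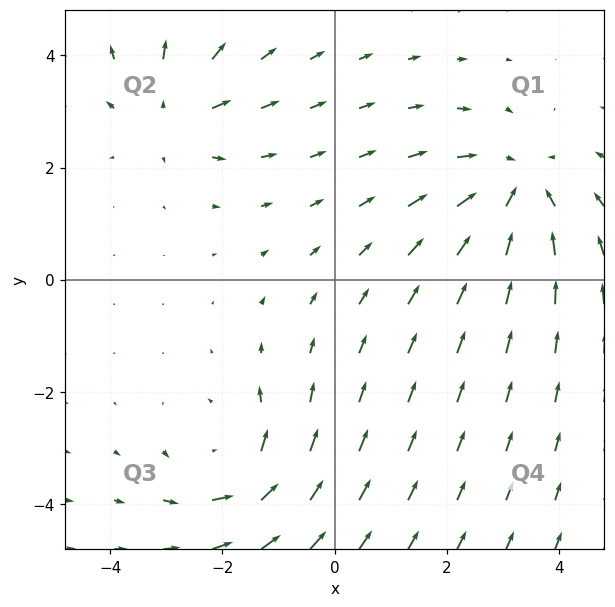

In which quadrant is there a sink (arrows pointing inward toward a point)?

Q1

The sink sits at approximately (3.2, 1.6), which lies in quadrant Q1. The divergence there is about -4, negative as expected for a sink.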